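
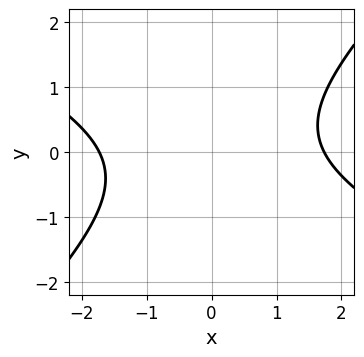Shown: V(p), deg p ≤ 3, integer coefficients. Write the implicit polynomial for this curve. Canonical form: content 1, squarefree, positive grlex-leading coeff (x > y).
1. The degree is 2 — a generic line meets the curve in up to 2 points.
2. Checking where it meets the axes: the curve avoids every integer y-axis point in the box.
3. Matching integer coefficients to the picture gives p.

x^2 + x*y - 2*y^2 - 3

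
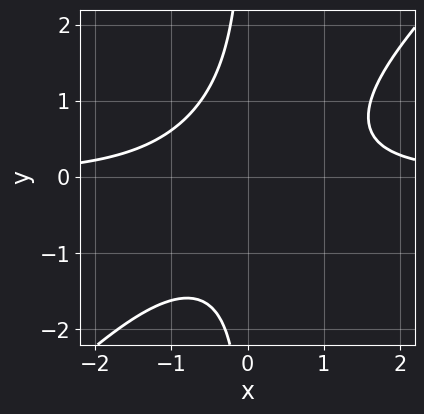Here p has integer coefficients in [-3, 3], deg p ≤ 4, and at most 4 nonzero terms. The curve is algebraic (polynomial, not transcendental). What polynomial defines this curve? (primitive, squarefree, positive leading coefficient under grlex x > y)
x^2*y - x*y^2 - 1

1. deg p = 3.
2. Against the integer gridlines: it misses every integer gridline on the y-axis; the curve avoids every integer x-axis point in the box.
3. Putting this together gives p.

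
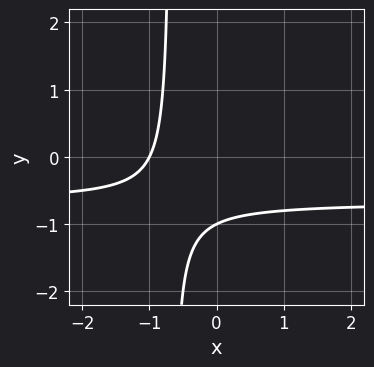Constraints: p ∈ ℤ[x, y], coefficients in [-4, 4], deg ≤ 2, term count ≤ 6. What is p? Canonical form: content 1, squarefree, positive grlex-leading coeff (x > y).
1. deg p = 2. The shape is more complex than any degree-1 curve.
2. From the axis intercepts and sections: it meets the x-axis at x = -1 (among the integer gridlines); it crosses the y-axis at the gridline y = -1.
3. Together with the visible shape, these determine p as stated.

3*x*y + 2*x + 2*y + 2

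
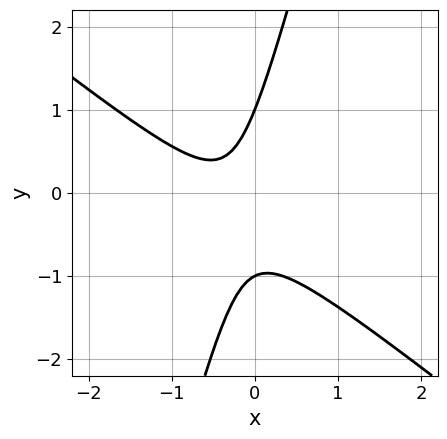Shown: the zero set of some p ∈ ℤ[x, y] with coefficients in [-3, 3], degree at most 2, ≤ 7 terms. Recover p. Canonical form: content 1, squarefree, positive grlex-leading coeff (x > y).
1. Degree: the shape is more complex than any degree-1 curve, so deg p = 2.
2. Against the integer gridlines: the y-axis gridline crossings are at y ∈ {-1, 1}; no x-intercept at any integer in the box.
3. Together with the visible shape, these determine p as stated.

3*x^2 + 3*x*y - y^2 + 2*x + 1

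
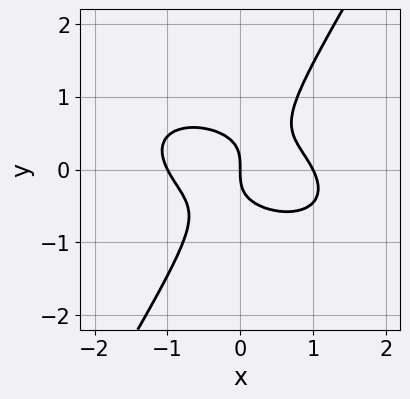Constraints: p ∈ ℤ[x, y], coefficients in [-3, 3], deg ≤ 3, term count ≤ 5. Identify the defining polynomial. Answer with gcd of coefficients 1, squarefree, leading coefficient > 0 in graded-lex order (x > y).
2*x^3 + 2*x^2*y + 3*x*y^2 - 3*y^3 - 2*x

Degree: a generic line meets the curve in up to 3 points, so deg p = 3.
Checking where it meets the axes: it crosses the y-axis at the gridline y = 0; the x-axis gridline crossings are at x ∈ {-1, 0, 1}.
The integer polynomial consistent with all of this is the stated p.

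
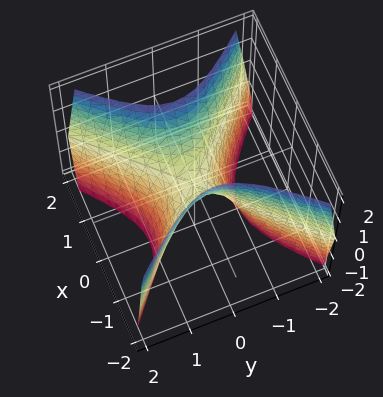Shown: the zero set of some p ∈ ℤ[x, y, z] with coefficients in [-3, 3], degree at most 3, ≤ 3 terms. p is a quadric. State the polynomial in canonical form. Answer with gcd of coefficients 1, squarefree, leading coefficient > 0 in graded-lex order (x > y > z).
The degree is 2 — a hyperbolic paraboloid; a quadric.
Symmetries: it's symmetric under x → −x, forcing even powers of x; mirror symmetry y ↦ −y ⇒ only even powers of y.
Reading off the gridlines: it meets the x-axis at x = 0 (among the integer gridlines); it meets the y-axis at y = 0 (among the integer gridlines); it crosses the z-axis at the gridline z = 0.
Solving for integer coefficients yields p as stated.

2*x^2 - 2*y^2 - z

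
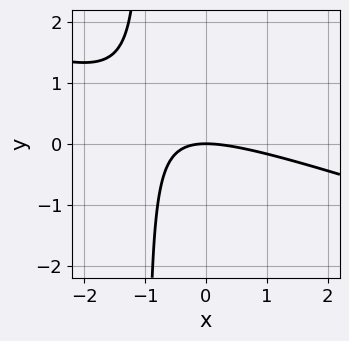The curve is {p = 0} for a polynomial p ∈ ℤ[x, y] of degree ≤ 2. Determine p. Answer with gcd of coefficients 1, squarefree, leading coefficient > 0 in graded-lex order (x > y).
x^2 + 3*x*y + 3*y

1. Degree: a generic line meets the curve in up to 2 points, so deg p = 2.
2. Observable constraints: it crosses the x-axis at the gridline x = 0; it meets the y-axis at y = 0 (among the integer gridlines).
3. Solving for integer coefficients yields p as stated.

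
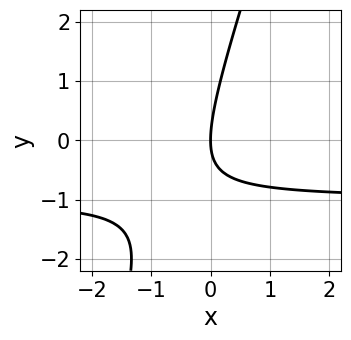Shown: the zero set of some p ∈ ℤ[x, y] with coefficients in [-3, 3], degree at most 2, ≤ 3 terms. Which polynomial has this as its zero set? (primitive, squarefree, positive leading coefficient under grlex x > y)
3*x*y - y^2 + 3*x

1. The degree is 2 — a generic line meets the curve in up to 2 points.
2. Against the integer gridlines: it meets the y-axis at y = 0 (among the integer gridlines); it meets the x-axis at x = 0 (among the integer gridlines).
3. Fitting integer coefficients to these (and the overall shape) gives p.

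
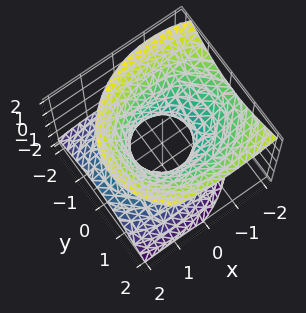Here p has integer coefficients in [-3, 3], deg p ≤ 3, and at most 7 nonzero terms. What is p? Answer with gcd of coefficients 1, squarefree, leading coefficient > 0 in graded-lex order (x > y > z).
(a) deg p = 2. The shape is more complex than any degree-1 surface.
(b) Reading off the gridlines: no z-intercept at any integer in the box; the x-axis gridline crossings are at x ∈ {-1, 1}.
(c) The integer polynomial consistent with all of this is the stated p.

2*x^2 + 2*x*z + 3*y^2 - y*z - 3*z^2 - 2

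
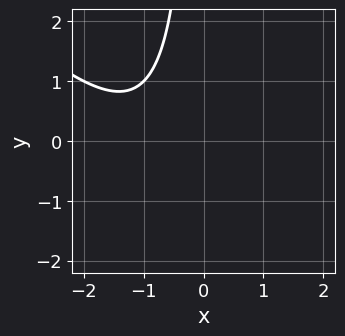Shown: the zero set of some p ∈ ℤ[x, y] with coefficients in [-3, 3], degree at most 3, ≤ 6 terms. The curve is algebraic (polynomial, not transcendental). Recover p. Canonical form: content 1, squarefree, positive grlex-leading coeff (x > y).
x^2 + x*y + 2*x + 2

Degree: a generic line meets the curve in up to 2 points, so deg p = 2.
Against the integer gridlines: no x-intercept at any integer in the box; it misses every integer gridline on the y-axis.
Putting this together gives p.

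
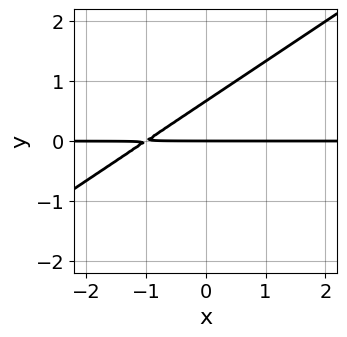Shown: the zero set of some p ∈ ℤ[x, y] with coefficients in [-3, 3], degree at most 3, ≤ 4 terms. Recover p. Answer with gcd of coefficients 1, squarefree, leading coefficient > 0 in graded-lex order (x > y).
2*x*y - 3*y^2 + 2*y

(a) deg p = 2.
(b) Reading off the gridlines: the visible x-axis segment lies entirely on the curve; it meets the y-axis at y = 0 (among the integer gridlines).
(c) Putting this together gives p.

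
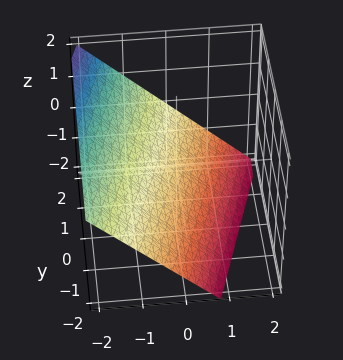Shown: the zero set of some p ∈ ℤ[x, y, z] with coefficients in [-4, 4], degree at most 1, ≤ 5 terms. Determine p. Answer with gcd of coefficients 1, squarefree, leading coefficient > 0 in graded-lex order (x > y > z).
3*x - y + 3*z + 2

1. The degree is 1 — every cross-section is a straight line — this is a plane.
2. Checking where it meets the axes: one y-axis crossing is at y = 2.
3. Fitting integer coefficients to these (and the overall shape) gives p.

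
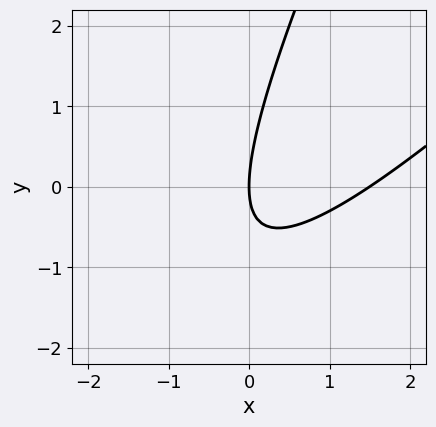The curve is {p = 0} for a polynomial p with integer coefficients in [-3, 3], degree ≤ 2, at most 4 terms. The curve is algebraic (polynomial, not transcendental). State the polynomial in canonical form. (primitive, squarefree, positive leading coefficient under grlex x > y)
2*x^2 - 3*x*y + y^2 - 3*x

(a) Degree: a generic line meets the curve in up to 2 points, so deg p = 2.
(b) From the visible intercepts: it meets the y-axis at y = 0 (among the integer gridlines); it crosses the x-axis at the gridline x = 0.
(c) The integer polynomial consistent with all of this is the stated p.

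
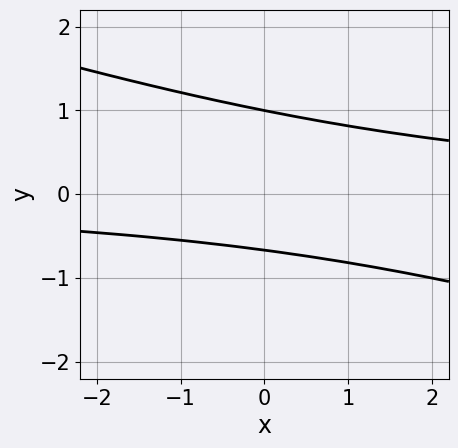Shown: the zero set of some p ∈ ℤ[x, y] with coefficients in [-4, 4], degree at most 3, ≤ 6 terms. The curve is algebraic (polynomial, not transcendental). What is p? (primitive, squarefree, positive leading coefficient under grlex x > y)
x*y + 3*y^2 - y - 2

(a) Degree: the shape is more complex than any degree-1 curve, so deg p = 2.
(b) Checking where it meets the axes: it misses every integer gridline on the x-axis; it meets the y-axis at y = 1 (among the integer gridlines).
(c) The integer polynomial consistent with all of this is the stated p.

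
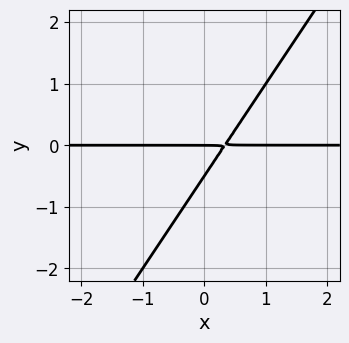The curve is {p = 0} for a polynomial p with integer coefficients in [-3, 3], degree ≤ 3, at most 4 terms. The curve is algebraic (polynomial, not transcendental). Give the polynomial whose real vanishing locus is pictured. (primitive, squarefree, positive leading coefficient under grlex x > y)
3*x*y - 2*y^2 - y

The degree is 2 — the shape is more complex than any degree-1 curve.
Reading off the gridlines: every point of the x-axis in the box is on the curve; it meets the y-axis at y = 0 (among the integer gridlines).
Fitting integer coefficients to these (and the overall shape) gives p.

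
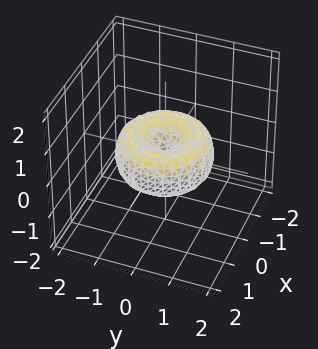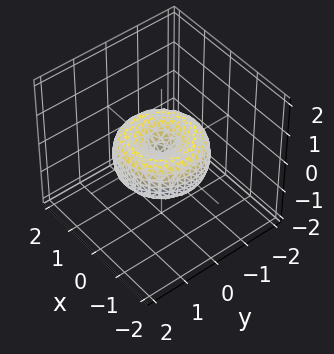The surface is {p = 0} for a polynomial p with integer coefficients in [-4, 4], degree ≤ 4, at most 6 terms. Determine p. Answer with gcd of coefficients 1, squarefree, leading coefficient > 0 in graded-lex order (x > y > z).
1. The degree is 4 — a generic line meets the surface in up to 4 points.
2. Symmetries: rotational symmetry about the z-axis ⇒ p depends on x, y only through x² + y².
3. Observable constraints: a circular section at z = 0 has radius between 1 and 2; one y-axis crossing is at y = 0; it meets the x-axis at x = 0 (among the integer gridlines); it crosses the z-axis at the gridline z = 0.
4. These observations pin down the coefficients.

2*x^4 + 4*x^2*y^2 + 2*y^4 - 3*x^2 - 3*y^2 + 3*z^2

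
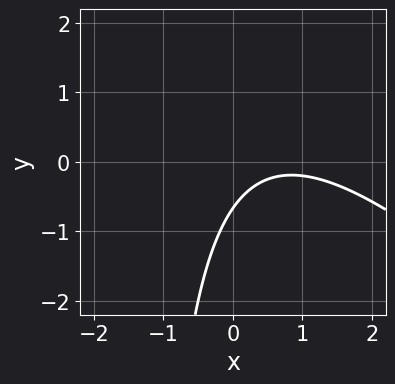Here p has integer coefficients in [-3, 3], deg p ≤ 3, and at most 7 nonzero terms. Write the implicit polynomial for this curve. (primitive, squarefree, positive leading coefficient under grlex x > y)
(a) The degree is 2 — the shape is more complex than any degree-1 curve.
(b) From the visible intercepts: the curve avoids every integer x-axis point in the box.
(c) Assembling these constraints gives the stated polynomial.

2*x^2 + 2*x*y - 3*x + 3*y + 2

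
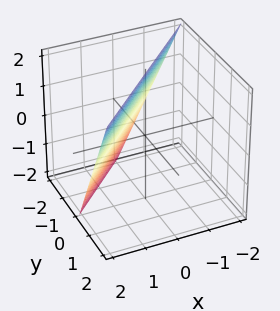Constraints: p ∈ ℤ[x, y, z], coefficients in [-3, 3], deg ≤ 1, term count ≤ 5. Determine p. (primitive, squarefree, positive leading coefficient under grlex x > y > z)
(a) deg p = 1. The surface is flat (a plane).
(b) Reading off the gridlines: one z-axis crossing is at z = 2; one x-axis crossing is at x = 1; it meets the y-axis at y = -1 (among the integer gridlines).
(c) The integer polynomial consistent with all of this is the stated p.

2*x - 2*y + z - 2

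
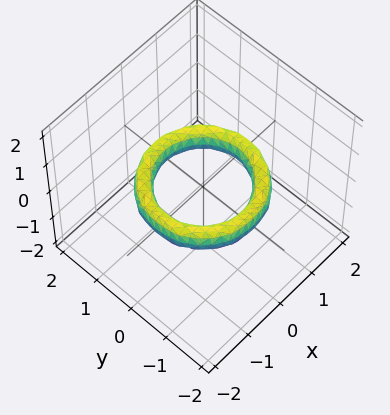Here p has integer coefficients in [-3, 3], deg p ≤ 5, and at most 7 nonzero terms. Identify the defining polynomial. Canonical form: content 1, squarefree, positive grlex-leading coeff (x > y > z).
(a) deg p = 4.
(b) Symmetries: rotational symmetry about the z-axis ⇒ p depends on x, y only through x² + y².
(c) Observable constraints: the y-axis gridline crossings are at y ∈ {-1, 1}; no z-intercept at any integer in the box.
(d) Together with the visible shape, these determine p as stated.

x^4 + 2*x^2*y^2 + y^4 - 3*x^2 - 3*y^2 + 2*z^2 + 2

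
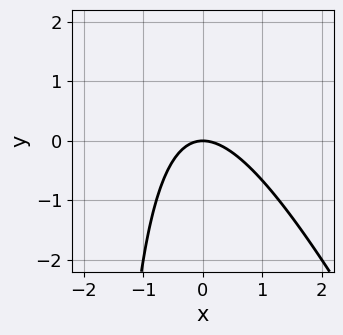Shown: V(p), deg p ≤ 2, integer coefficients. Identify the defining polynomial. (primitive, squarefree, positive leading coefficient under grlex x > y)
First, the degree is 2 — the shape is more complex than any degree-1 curve.
Next, reading off the gridlines: it meets the y-axis at y = 0 (among the integer gridlines); one x-axis crossing is at x = 0.
Finally, these observations pin down the coefficients.

2*x^2 + x*y + 2*y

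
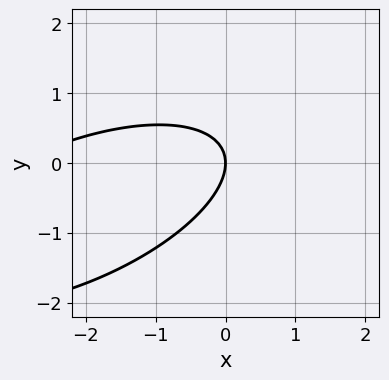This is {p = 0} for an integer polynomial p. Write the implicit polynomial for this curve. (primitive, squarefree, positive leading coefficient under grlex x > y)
First, the degree is 2 — no degree-1 curve has this shape.
Then, against the integer gridlines: it crosses the x-axis at the gridline x = 0; it meets the y-axis at y = 0 (among the integer gridlines).
Finally, fitting integer coefficients to these (and the overall shape) gives p.

x^2 - 2*x*y + 3*y^2 + 3*x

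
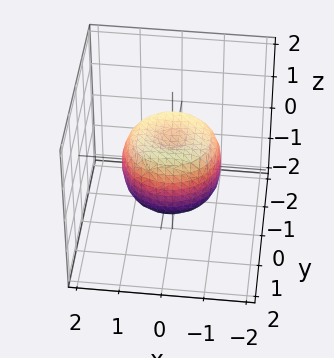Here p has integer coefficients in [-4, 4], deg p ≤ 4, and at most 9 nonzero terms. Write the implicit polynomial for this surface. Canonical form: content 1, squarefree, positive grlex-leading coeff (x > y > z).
(a) Degree: the shape is more complex than any degree-3 surface, so deg p = 4.
(b) Symmetries: rotational symmetry about the z-axis ⇒ p depends on x, y only through x² + y².
(c) Against the integer gridlines: a circular section at z = 0 has radius between 1 and 2.
(d) These observations pin down the coefficients.

2*x^4 + 4*x^2*y^2 + 2*y^4 - 2*x^2 - 2*y^2 + 2*z^2 - 1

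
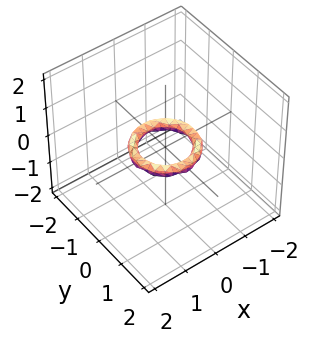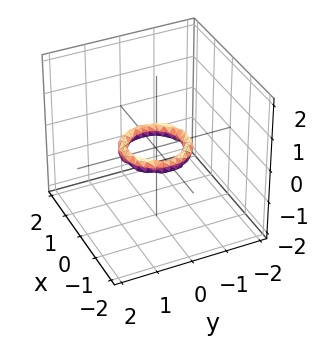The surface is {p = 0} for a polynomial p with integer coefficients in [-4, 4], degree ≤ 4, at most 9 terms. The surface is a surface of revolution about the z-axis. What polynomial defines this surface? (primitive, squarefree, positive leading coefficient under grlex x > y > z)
Degree: the shape is more complex than any degree-3 surface, so deg p = 4.
Symmetry: the surface is invariant under rotation about z: p = q(x² + y², z).
Observable constraints: the surface avoids every integer z-axis point in the box; the x-axis gridline crossings are at x ∈ {-1, 1}.
Together with the visible shape, these determine p as stated. Check: (0, -1, 0) on the y-axis lies on the surface, and p(0, -1, 0) = 0. ✓

2*x^4 + 4*x^2*y^2 + 2*y^4 - 3*x^2 - 3*y^2 + 3*z^2 + 1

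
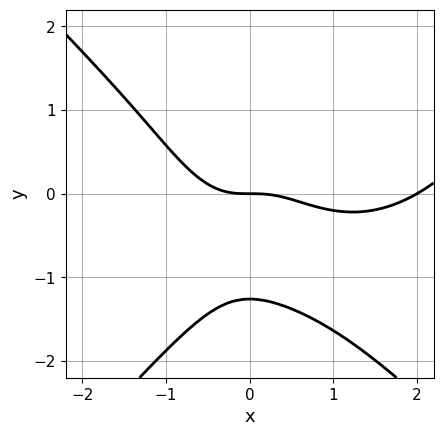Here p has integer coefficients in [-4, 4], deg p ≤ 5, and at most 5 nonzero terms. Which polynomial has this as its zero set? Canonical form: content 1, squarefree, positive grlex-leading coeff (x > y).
The degree is 4 — a generic line meets the curve in up to 4 points.
Against the integer gridlines: among the integer gridlines, it crosses the x-axis at x ∈ {0, 2}; it meets the y-axis at y = 0 (among the integer gridlines).
Putting this together gives p.

x^4 - y^4 - 2*x^3 - 3*x^2*y - 2*y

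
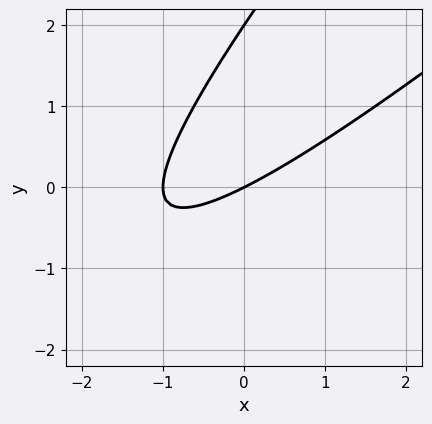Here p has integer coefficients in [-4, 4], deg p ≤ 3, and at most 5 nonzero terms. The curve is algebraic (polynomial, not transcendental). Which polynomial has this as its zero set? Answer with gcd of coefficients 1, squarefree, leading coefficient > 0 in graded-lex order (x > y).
(a) deg p = 2. The shape is more complex than any degree-1 curve.
(b) From the visible intercepts: among the integer gridlines, it crosses the x-axis at x ∈ {-1, 0}; the y-axis gridline crossings are at y ∈ {0, 2}.
(c) Matching integer coefficients to the picture gives p.

x^2 - 2*x*y + y^2 + x - 2*y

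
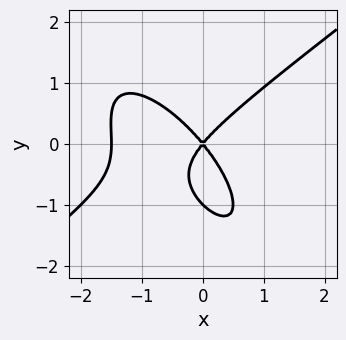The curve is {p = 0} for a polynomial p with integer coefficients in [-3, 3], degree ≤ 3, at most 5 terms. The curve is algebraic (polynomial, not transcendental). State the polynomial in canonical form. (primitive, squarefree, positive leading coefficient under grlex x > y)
2*x^3 - 2*x*y^2 - 2*y^3 + 3*x^2 - 2*y^2

(a) Degree: a generic line meets the curve in up to 3 points, so deg p = 3.
(b) Against the integer gridlines: one x-axis crossing is at x = 0; among the integer gridlines, it crosses the y-axis at y ∈ {-1, 0}.
(c) Fitting integer coefficients to these (and the overall shape) gives p.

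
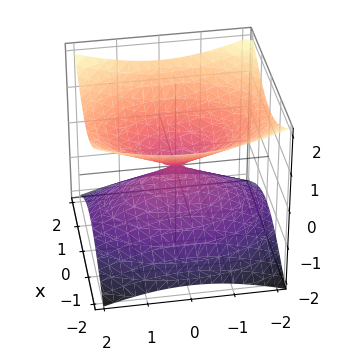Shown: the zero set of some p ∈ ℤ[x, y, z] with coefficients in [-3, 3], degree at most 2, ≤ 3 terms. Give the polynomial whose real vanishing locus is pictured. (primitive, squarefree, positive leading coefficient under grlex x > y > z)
1. deg p = 2.
2. Symmetries: it's symmetric under y → −y, forcing even powers of y; mirror symmetry x ↦ −x ⇒ only even powers of x; it's symmetric under z → −z, forcing even powers of z.
3. From the axis intercepts and sections: it meets the z-axis at z = 0 (among the integer gridlines); it meets the y-axis at y = 0 (among the integer gridlines); one x-axis crossing is at x = 0.
4. Fitting integer coefficients to these (and the overall shape) gives p.

2*x^2 + y^2 - 3*z^2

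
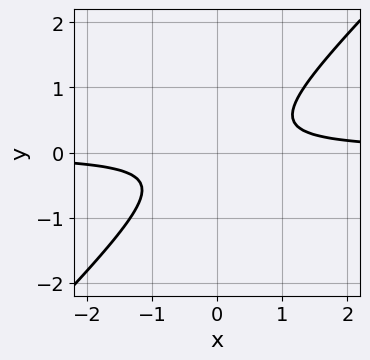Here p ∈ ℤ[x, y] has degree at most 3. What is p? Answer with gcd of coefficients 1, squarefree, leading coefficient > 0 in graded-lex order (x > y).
3*x*y - 3*y^2 - 1

First, deg p = 2. The shape is more complex than any degree-1 curve.
Then, from the visible intercepts: no x-intercept at any integer in the box; no y-intercept at any integer in the box.
Finally, the integer polynomial consistent with all of this is the stated p.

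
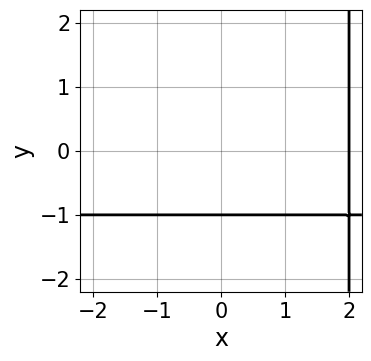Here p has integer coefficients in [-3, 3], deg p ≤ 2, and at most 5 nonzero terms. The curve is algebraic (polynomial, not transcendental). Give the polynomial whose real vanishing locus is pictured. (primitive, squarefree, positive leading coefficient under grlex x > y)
x*y + x - 2*y - 2

1. deg p = 2. No degree-1 curve has this shape.
2. From the axis intercepts and sections: one x-axis crossing is at x = 2; it crosses the y-axis at the gridline y = -1.
3. Assembling these constraints gives the stated polynomial.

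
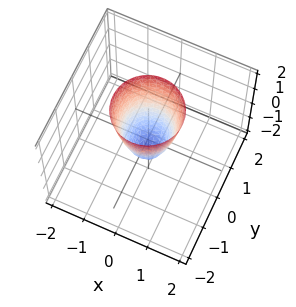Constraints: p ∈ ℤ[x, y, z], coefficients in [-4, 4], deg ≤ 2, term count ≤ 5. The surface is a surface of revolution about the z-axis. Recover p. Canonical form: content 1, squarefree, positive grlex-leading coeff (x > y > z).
3*x^2 + 3*y^2 - z - 1

(a) Degree: the shape is more complex than any degree-1 surface, so deg p = 2.
(b) Symmetries: every cross-section ⟂ z is a circle, so x, y appear only via x² + y².
(c) Against the integer gridlines: one z-axis crossing is at z = -1; a circular section at z = 1 has radius between 0 and 1.
(d) Putting this together gives p.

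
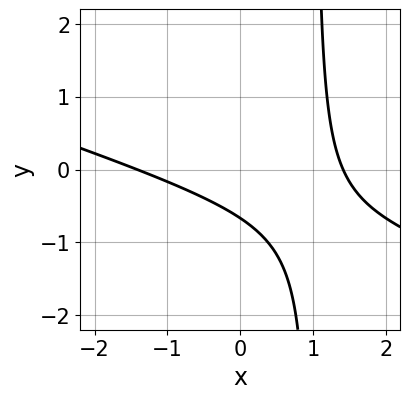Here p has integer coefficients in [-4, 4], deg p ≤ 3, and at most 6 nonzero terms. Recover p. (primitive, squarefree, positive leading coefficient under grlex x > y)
x^2 + 3*x*y - 3*y - 2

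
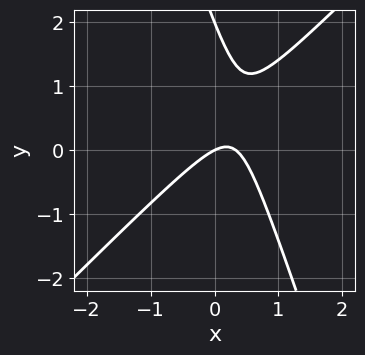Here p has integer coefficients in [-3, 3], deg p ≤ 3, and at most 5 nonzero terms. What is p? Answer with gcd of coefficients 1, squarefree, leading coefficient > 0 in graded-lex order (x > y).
3*x^2 - 2*x*y - y^2 - x + 2*y

1. deg p = 2.
2. From the visible intercepts: it meets the x-axis at x = 0 (among the integer gridlines); the y-axis gridline crossings are at y ∈ {0, 2}.
3. Assembling these constraints gives the stated polynomial.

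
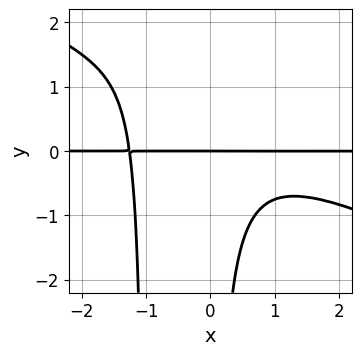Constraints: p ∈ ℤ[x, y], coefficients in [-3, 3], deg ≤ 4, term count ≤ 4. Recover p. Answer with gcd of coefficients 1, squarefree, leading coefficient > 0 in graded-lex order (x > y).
x^3*y + 2*x^2*y^2 + 2*x*y^2 + 2*y

First, the degree is 4 — a generic line meets the curve in up to 4 points.
Next, from the visible intercepts: one y-axis crossing is at y = 0; every point of the x-axis in the box is on the curve.
Finally, together with the visible shape, these determine p as stated.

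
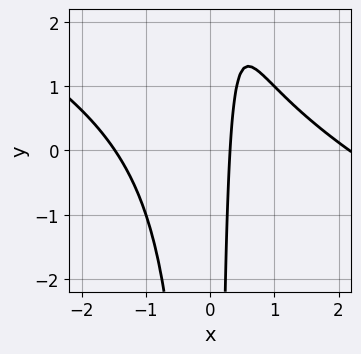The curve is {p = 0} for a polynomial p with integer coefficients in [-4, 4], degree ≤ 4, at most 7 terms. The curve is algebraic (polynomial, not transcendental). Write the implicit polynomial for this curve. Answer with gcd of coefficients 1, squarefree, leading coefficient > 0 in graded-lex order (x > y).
(a) Degree: a generic line meets the curve in up to 3 points, so deg p = 3.
(b) Observable constraints: no y-intercept at any integer in the box.
(c) These observations pin down the coefficients.

x^3 + 2*x^2*y - x^2 - 3*x + 1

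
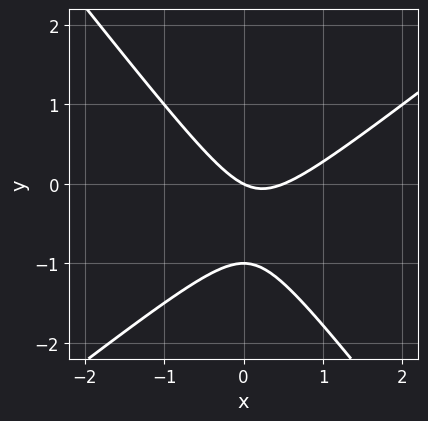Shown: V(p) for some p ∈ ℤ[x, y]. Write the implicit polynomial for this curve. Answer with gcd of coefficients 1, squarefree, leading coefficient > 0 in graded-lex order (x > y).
Degree: a generic line meets the curve in up to 2 points, so deg p = 2.
Checking where it meets the axes: it meets the x-axis at x = 0 (among the integer gridlines); the y-axis gridline crossings are at y ∈ {-1, 0}.
Solving for integer coefficients yields p as stated.

2*x^2 - x*y - 2*y^2 - x - 2*y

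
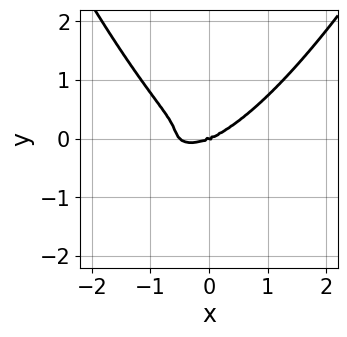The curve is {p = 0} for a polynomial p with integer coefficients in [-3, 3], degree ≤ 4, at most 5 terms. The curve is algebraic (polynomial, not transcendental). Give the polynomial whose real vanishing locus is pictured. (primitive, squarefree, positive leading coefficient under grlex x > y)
2*x^4 + x^3 - x^2*y - 2*x*y^2 - 3*y^3

First, the degree is 4 — a generic line meets the curve in up to 4 points.
Then, checking where it meets the axes: it meets the x-axis at x = 0 (among the integer gridlines); it crosses the y-axis at the gridline y = 0.
Finally, assembling these constraints gives the stated polynomial.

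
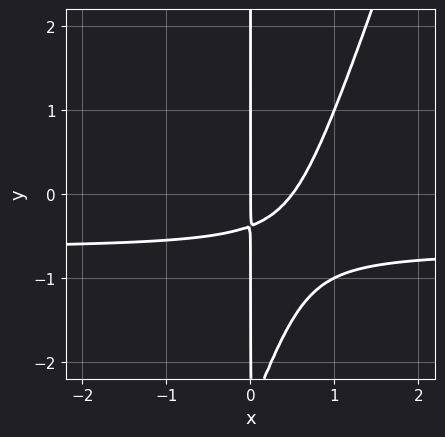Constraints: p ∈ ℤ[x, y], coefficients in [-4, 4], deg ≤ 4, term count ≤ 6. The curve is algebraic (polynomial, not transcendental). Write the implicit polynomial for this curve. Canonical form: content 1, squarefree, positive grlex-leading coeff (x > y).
3*x^2*y - x*y^2 + 2*x^2 - 3*x*y - x

1. deg p = 3.
2. From the axis intercepts and sections: the visible y-axis segment lies entirely on the curve; it meets the x-axis at x = 0 (among the integer gridlines).
3. The integer polynomial consistent with all of this is the stated p.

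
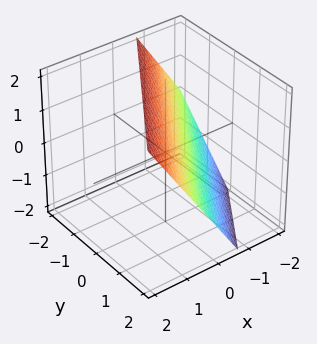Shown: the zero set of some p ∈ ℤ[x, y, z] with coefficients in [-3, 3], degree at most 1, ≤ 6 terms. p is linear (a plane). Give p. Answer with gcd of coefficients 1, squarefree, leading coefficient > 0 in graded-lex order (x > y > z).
3*x - 2*y - 2*z + 2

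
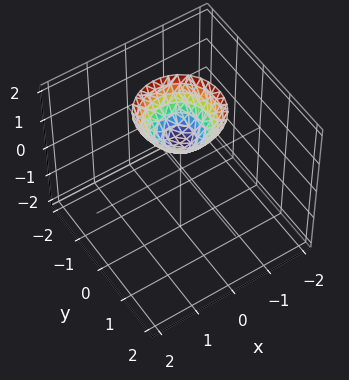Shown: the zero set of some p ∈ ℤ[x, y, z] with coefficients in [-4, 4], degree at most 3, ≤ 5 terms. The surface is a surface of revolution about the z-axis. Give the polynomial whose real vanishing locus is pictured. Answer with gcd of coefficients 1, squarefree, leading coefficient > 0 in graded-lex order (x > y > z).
x^2 + y^2 - z + 1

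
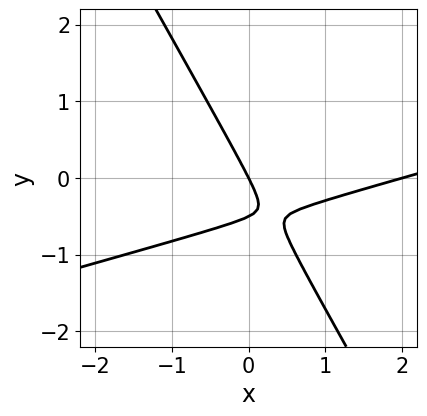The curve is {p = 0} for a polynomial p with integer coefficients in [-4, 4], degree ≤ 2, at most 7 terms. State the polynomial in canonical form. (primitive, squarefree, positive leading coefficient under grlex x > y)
First, degree: the shape is more complex than any degree-1 curve, so deg p = 2.
Then, from the visible intercepts: one y-axis crossing is at y = 0; the x-axis gridline crossings are at x ∈ {0, 2}.
Finally, putting this together gives p.

x^2 - 3*x*y - 2*y^2 - 2*x - y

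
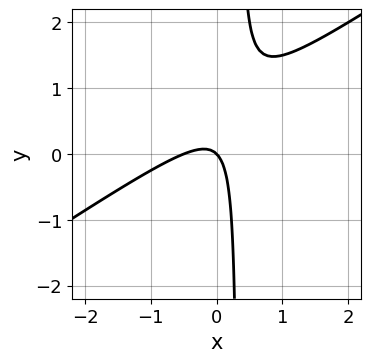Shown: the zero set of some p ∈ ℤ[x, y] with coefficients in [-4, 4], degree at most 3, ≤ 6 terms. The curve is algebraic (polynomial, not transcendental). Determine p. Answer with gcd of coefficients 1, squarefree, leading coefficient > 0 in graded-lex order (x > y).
2*x^2 - 3*x*y + x + y

1. Degree: a generic line meets the curve in up to 2 points, so deg p = 2.
2. From the visible intercepts: it meets the x-axis at x = 0 (among the integer gridlines); one y-axis crossing is at y = 0.
3. These observations pin down the coefficients.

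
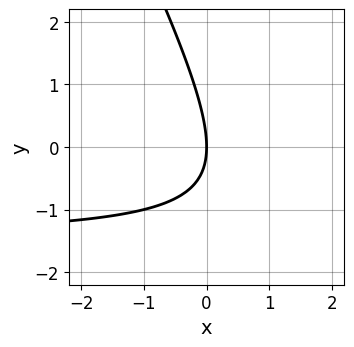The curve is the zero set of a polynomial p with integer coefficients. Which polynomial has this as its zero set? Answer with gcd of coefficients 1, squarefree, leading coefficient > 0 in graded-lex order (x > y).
2*x*y + y^2 + 3*x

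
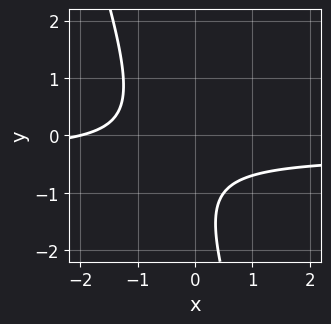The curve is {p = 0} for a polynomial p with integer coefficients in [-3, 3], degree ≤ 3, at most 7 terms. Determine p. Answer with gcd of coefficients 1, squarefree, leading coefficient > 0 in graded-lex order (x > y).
First, degree: no degree-1 curve has this shape, so deg p = 2.
Then, checking where it meets the axes: no y-intercept at any integer in the box; one x-axis crossing is at x = -2.
Finally, solving for integer coefficients yields p as stated.

3*x*y + y^2 + x + 2*y + 2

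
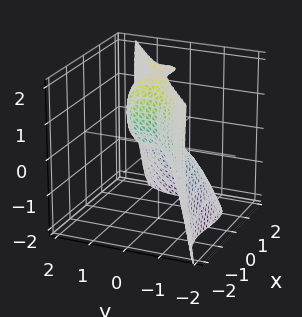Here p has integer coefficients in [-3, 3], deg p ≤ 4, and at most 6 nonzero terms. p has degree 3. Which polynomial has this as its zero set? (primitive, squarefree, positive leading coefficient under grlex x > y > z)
2*x^3 - x*y^2 - 3*y^3 - z^2 + 2*z

deg p = 3.
From the visible intercepts: the z-axis gridline crossings are at z ∈ {0, 2}; one x-axis crossing is at x = 0; one y-axis crossing is at y = 0.
Together with the visible shape, these determine p as stated.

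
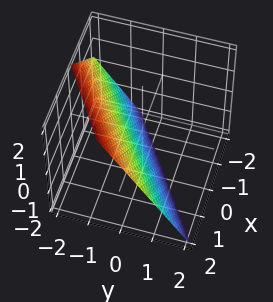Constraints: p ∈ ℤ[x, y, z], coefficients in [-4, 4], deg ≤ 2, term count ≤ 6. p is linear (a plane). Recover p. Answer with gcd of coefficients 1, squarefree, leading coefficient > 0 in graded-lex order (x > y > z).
2*x - 3*y - 2*z - 2

(a) deg p = 1. Every cross-section is a straight line — this is a plane.
(b) From the axis intercepts and sections: it crosses the z-axis at the gridline z = -1; one x-axis crossing is at x = 1.
(c) These observations pin down the coefficients.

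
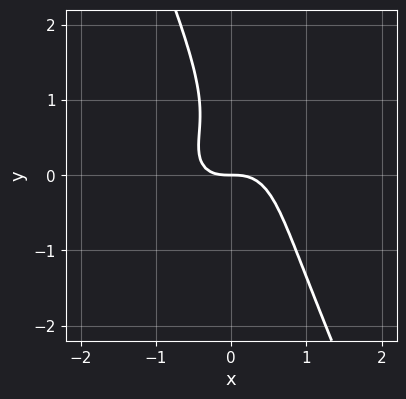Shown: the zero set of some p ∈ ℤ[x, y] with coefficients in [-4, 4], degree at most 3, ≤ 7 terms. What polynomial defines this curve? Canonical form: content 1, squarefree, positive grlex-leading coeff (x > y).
2*x^3 + 2*x*y^2 + y^3 - y^2 + y

(a) The degree is 3 — the shape is more complex than any degree-2 curve.
(b) From the visible intercepts: it crosses the x-axis at the gridline x = 0; it crosses the y-axis at the gridline y = 0.
(c) Together with the visible shape, these determine p as stated.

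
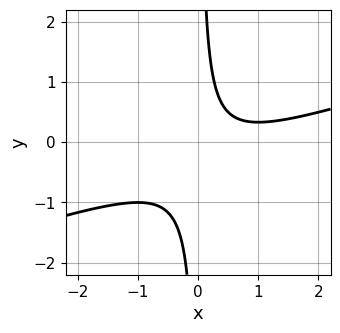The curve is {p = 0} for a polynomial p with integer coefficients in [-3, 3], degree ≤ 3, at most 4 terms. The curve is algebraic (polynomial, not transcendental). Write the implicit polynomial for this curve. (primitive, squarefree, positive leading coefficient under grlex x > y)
1. The degree is 2 — a generic line meets the curve in up to 2 points.
2. Against the integer gridlines: no x-intercept at any integer in the box; it misses every integer gridline on the y-axis.
3. Putting this together gives p.

x^2 - 3*x*y - x + 1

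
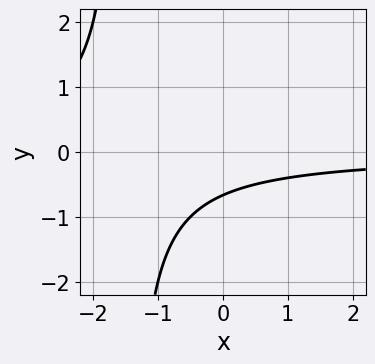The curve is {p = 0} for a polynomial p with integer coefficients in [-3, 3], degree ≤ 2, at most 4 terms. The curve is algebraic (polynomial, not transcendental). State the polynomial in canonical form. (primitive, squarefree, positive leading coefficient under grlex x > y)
deg p = 2.
From the axis intercepts and sections: no x-intercept at any integer in the box.
Assembling these constraints gives the stated polynomial.

2*x*y + 3*y + 2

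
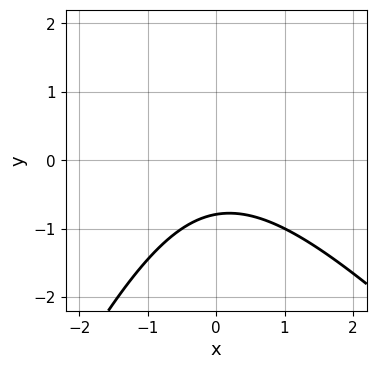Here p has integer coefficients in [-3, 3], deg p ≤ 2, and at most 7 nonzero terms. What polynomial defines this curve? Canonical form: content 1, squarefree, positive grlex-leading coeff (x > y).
2*x^2 + x*y - y^2 + 3*y + 3

deg p = 2. A generic line meets the curve in up to 2 points.
Checking where it meets the axes: no x-intercept at any integer in the box.
Putting this together gives p.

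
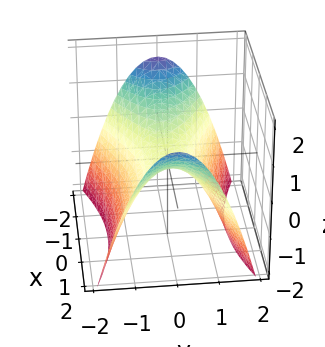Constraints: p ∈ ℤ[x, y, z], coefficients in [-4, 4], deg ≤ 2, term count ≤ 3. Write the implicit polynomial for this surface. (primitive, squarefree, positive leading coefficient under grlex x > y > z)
First, deg p = 2.
Then, symmetries: the y ↦ −y reflection is a symmetry, so y appears only in even powers; it's symmetric under x → −x, forcing even powers of x.
Next, reading off the gridlines: one y-axis crossing is at y = 0; it meets the z-axis at z = 0 (among the integer gridlines).
Finally, putting this together gives p.

x^2 - 3*y^2 - 3*z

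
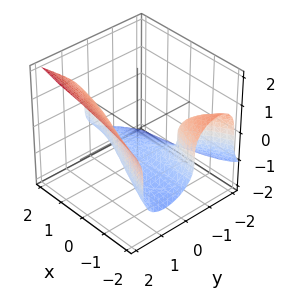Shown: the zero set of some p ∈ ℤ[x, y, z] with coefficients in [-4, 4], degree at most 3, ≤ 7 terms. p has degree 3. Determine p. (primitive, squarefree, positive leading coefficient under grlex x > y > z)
The degree is 3 — a generic line meets the surface in up to 3 points.
Observable constraints: the surface avoids every integer x-axis point in the box.
Solving for integer coefficients yields p as stated.

2*y^3 - 3*z^3 + 3*x*y + y^2 - 2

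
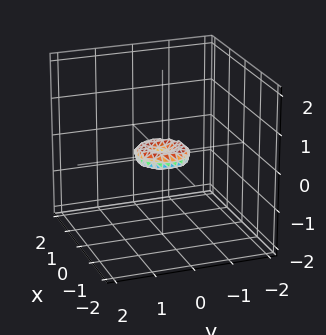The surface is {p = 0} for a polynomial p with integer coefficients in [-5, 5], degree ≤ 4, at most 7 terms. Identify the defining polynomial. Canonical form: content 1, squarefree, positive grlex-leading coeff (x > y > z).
2*x^4 + 4*x^2*y^2 + 2*y^4 - x^2 - y^2 + 3*z^2

1. Degree: the shape is more complex than any degree-3 surface, so deg p = 4.
2. Symmetries: rotational symmetry about the z-axis ⇒ p depends on x, y only through x² + y².
3. Checking where it meets the axes: a circular section at z = 0 has radius between 0 and 1; it crosses the y-axis at the gridline y = 0; it meets the z-axis at z = 0 (among the integer gridlines); it meets the x-axis at x = 0 (among the integer gridlines).
4. The integer polynomial consistent with all of this is the stated p.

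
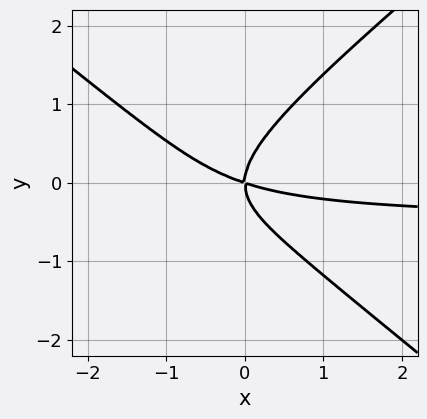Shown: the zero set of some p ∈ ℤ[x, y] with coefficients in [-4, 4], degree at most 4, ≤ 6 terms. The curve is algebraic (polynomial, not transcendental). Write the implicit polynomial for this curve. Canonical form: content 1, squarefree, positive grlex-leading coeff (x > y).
1. deg p = 3. A generic line meets the curve in up to 3 points.
2. Observable constraints: one x-axis crossing is at x = 0; one y-axis crossing is at y = 0.
3. Fitting integer coefficients to these (and the overall shape) gives p.

2*x^2*y - 3*y^3 + x^2 + 3*x*y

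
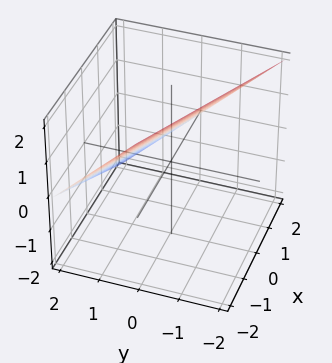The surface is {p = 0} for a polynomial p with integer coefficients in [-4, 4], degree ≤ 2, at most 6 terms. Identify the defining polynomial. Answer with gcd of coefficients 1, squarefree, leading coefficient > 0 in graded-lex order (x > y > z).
Degree: the surface is flat (a plane), so deg p = 1.
From the visible intercepts: it crosses the y-axis at the gridline y = 1; it crosses the z-axis at the gridline z = 1; it crosses the x-axis at the gridline x = 2.
Putting this together gives p.

x + 2*y + 2*z - 2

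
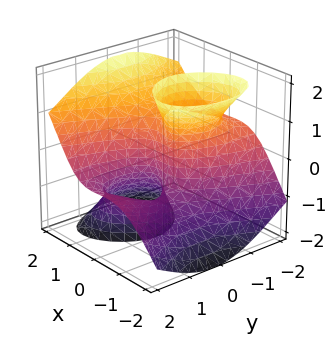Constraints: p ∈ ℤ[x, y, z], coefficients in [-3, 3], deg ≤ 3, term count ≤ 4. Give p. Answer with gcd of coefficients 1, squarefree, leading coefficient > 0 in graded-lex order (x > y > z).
x^3 - x*z^2 - y^2*z - y

(a) deg p = 3. The shape is more complex than any degree-2 surface.
(b) From the axis intercepts and sections: one y-axis crossing is at y = 0; one x-axis crossing is at x = 0; the visible z-axis segment lies entirely on the surface.
(c) Putting this together gives p.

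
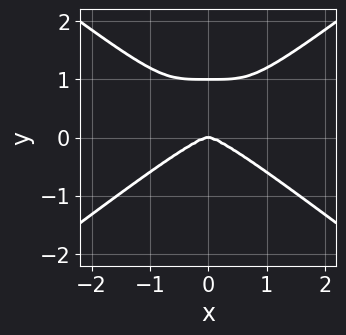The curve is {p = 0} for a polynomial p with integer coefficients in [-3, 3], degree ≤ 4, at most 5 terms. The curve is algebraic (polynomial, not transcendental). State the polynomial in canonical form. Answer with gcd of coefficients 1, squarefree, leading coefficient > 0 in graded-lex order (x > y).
(a) deg p = 4. A generic line meets the curve in up to 4 points.
(b) Symmetries: it's symmetric under x → −x, forcing even powers of x.
(c) From the axis intercepts and sections: among the integer gridlines, it crosses the y-axis at y ∈ {0, 1}; one x-axis crossing is at x = 0.
(d) These observations pin down the coefficients.

x^4 - 3*y^4 + 3*y^3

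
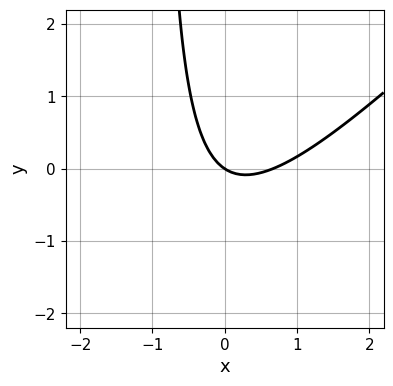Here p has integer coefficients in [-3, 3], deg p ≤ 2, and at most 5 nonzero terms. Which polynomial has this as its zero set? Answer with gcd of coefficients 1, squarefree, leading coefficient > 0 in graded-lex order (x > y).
3*x^2 - 3*x*y - 2*x - 3*y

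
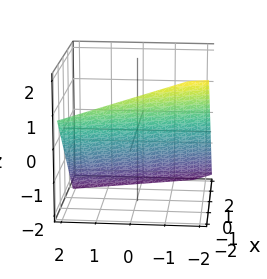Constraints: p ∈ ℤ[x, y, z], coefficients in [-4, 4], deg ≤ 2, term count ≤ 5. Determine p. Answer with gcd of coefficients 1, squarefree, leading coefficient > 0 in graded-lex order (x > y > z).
deg p = 1.
From the axis intercepts and sections: it crosses the y-axis at the gridline y = -2.
Together with the visible shape, these determine p as stated.

3*x + y + 3*z + 2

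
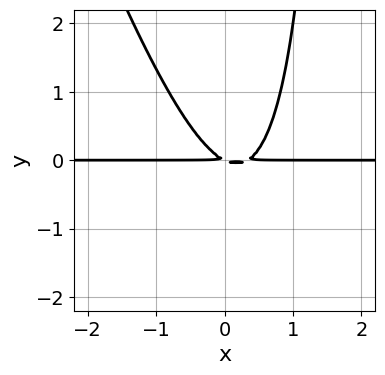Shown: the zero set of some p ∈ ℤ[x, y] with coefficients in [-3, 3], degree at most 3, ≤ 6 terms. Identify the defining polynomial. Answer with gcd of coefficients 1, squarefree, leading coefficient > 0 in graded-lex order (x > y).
3*x^2*y + x*y^2 - x*y - 2*y^2

First, deg p = 3. No degree-2 curve has this shape.
Then, checking where it meets the axes: every point of the x-axis in the box is on the curve.
Finally, the integer polynomial consistent with all of this is the stated p.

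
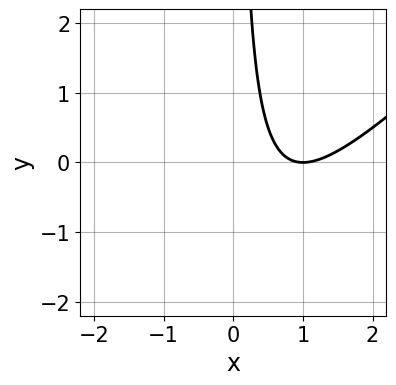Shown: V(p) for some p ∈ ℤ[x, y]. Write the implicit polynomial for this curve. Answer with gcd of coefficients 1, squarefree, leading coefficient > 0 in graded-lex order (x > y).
x^2 - x*y - 2*x + 1

deg p = 2.
Reading off the gridlines: no y-intercept at any integer in the box; it crosses the x-axis at the gridline x = 1.
Matching integer coefficients to the picture gives p.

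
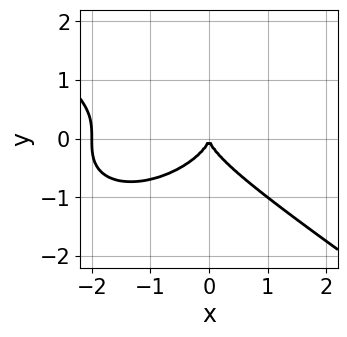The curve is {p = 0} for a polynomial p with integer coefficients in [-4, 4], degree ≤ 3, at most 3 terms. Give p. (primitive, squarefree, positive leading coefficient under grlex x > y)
x^3 + 3*y^3 + 2*x^2

The degree is 3 — a generic line meets the curve in up to 3 points.
Observable constraints: the x-axis gridline crossings are at x ∈ {-2, 0}; it crosses the y-axis at the gridline y = 0.
Together with the visible shape, these determine p as stated.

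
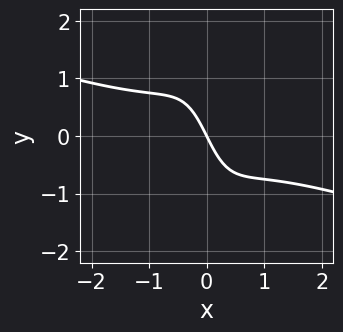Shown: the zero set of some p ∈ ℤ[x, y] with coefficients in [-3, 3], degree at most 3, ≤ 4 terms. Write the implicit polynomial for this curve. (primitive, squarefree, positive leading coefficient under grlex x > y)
x^3 + 3*x^2*y + 2*x + y

First, the degree is 3 — the shape is more complex than any degree-2 curve.
Then, from the visible intercepts: it meets the x-axis at x = 0 (among the integer gridlines); it crosses the y-axis at the gridline y = 0.
Finally, matching integer coefficients to the picture gives p.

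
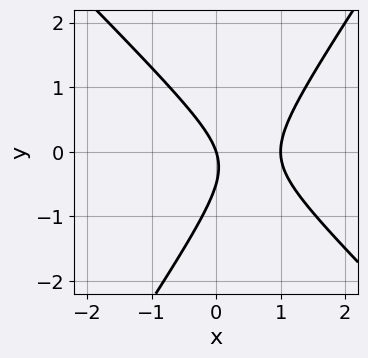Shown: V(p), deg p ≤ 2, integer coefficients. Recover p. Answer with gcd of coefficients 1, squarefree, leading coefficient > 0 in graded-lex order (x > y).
3*x^2 + x*y - 2*y^2 - 3*x - y

deg p = 2. A generic line meets the curve in up to 2 points.
Against the integer gridlines: it meets the y-axis at y = 0 (among the integer gridlines); among the integer gridlines, it crosses the x-axis at x ∈ {0, 1}.
Matching integer coefficients to the picture gives p.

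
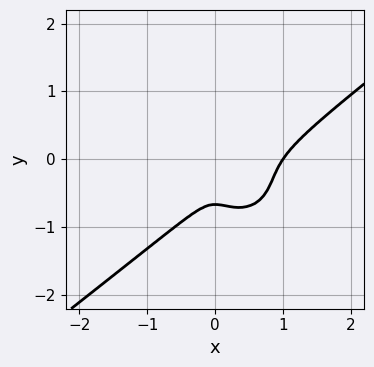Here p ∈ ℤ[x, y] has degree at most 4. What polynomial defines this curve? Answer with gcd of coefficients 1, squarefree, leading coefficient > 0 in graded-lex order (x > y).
3*x^3 - 2*x^2*y - 3*y^3 - 3*x^2 - 2*y^2

First, the degree is 3 — the shape is more complex than any degree-2 curve.
Next, observable constraints: it crosses the x-axis at the gridline x = 1.
Finally, matching integer coefficients to the picture gives p.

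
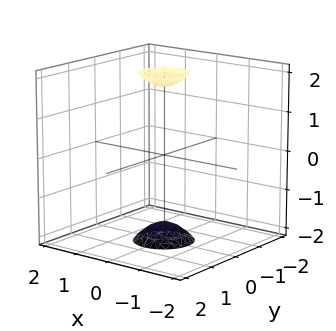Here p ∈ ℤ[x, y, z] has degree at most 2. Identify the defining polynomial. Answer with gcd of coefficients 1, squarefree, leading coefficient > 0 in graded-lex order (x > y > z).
First, there are 2 components. They look like related sheets of one shape, so recover p as a whole.
Next, degree: no degree-1 surface has this shape, so deg p = 2.
Then, by symmetry, the z-axis is an axis of rotation, so x and y enter only as x² + y².
Then, against the integer gridlines: a circular section at z = 2 has radius between 0 and 1; the surface avoids every integer x-axis point in the box; no y-intercept at any integer in the box.
Finally, matching integer coefficients to the picture gives p.

3*x^2 + 3*y^2 - z^2 + 3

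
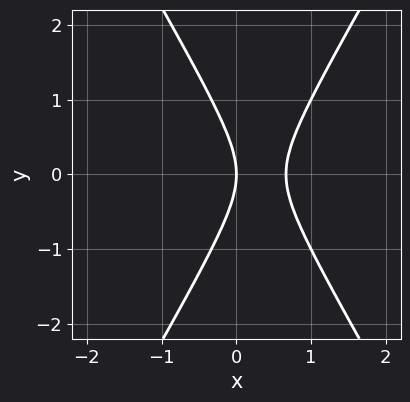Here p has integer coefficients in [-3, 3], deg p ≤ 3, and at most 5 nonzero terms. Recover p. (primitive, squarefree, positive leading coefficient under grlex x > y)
3*x^2 - y^2 - 2*x

First, the degree is 2 — no degree-1 curve has this shape.
Then, symmetries: mirror symmetry y ↦ −y ⇒ only even powers of y.
Next, against the integer gridlines: one x-axis crossing is at x = 0; it crosses the y-axis at the gridline y = 0.
Finally, solving for integer coefficients yields p as stated.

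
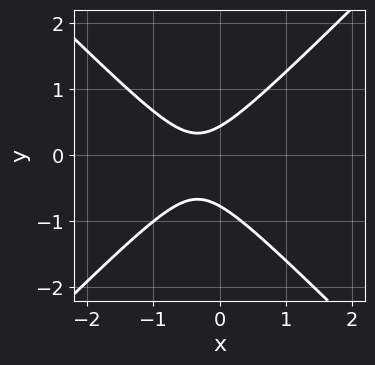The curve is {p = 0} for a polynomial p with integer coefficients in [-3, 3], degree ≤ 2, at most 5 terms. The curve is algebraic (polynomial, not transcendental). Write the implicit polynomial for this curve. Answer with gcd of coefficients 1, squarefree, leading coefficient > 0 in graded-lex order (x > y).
3*x^2 - 3*y^2 + 2*x - y + 1

First, degree: the shape is more complex than any degree-1 curve, so deg p = 2.
Then, observable constraints: no x-intercept at any integer in the box.
Finally, matching integer coefficients to the picture gives p.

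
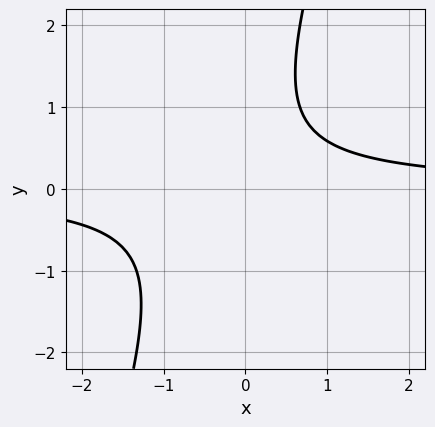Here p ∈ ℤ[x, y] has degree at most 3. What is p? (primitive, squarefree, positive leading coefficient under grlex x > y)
(a) deg p = 2.
(b) Observable constraints: the curve avoids every integer y-axis point in the box; the curve avoids every integer x-axis point in the box.
(c) These observations pin down the coefficients.

3*x*y - y^2 + y - 2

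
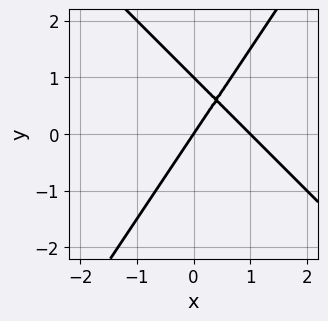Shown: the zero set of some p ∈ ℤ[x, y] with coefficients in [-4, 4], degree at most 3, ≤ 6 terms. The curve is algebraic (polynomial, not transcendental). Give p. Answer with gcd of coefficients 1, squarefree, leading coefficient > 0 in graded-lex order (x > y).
First, degree: no degree-1 curve has this shape, so deg p = 2.
Then, observable constraints: among the integer gridlines, it crosses the x-axis at x ∈ {0, 1}; the y-axis gridline crossings are at y ∈ {0, 1}.
Finally, together with the visible shape, these determine p as stated.

3*x^2 + x*y - 2*y^2 - 3*x + 2*y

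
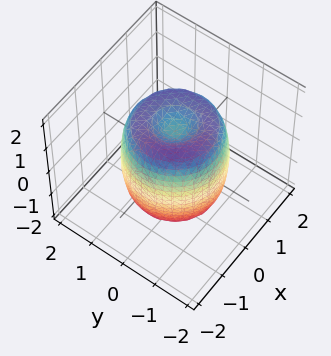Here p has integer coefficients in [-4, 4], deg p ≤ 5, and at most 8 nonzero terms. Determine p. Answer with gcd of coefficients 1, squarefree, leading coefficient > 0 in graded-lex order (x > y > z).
2*x^4 + 4*x^2*y^2 + 2*y^4 - 3*x^2 - 3*y^2 + z^2 - 1

(a) The degree is 4 — the shape is more complex than any degree-3 surface.
(b) By symmetry, the z-axis is an axis of rotation, so x and y enter only as x² + y².
(c) Checking where it meets the axes: among the integer gridlines, it crosses the z-axis at z ∈ {-1, 1}; a circular section at z = 0 has radius between 1 and 2.
(d) Matching integer coefficients to the picture gives p.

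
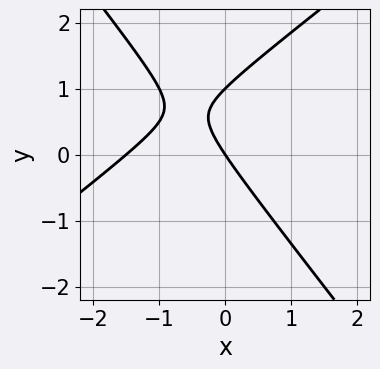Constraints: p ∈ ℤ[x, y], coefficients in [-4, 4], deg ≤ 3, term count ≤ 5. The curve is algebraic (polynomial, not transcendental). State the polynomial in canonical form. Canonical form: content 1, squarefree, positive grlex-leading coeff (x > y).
(a) The degree is 2 — the shape is more complex than any degree-1 curve.
(b) From the axis intercepts and sections: among the integer gridlines, it crosses the y-axis at y ∈ {0, 1}; one x-axis crossing is at x = 0.
(c) These observations pin down the coefficients.

2*x^2 - x*y - 2*y^2 + 3*x + 2*y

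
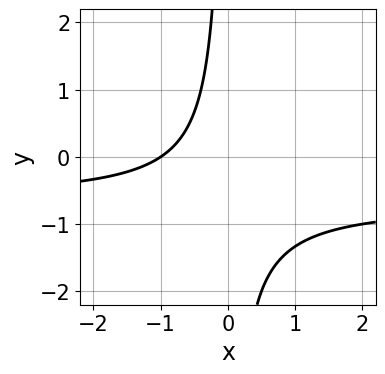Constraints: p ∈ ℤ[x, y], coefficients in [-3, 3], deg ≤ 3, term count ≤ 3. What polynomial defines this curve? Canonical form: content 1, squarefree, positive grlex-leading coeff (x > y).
3*x*y + 2*x + 2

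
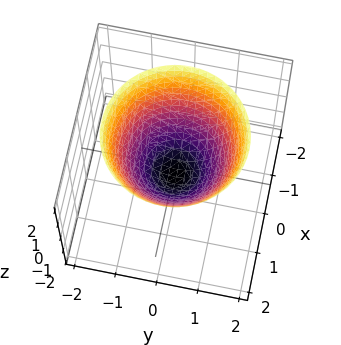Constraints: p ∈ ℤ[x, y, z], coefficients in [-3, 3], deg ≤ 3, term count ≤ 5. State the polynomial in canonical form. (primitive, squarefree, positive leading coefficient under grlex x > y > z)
3*x^2 + 3*y^2 - 3*z - 2

1. Degree: a generic line meets the surface in up to 2 points, so deg p = 2.
2. Symmetry: the surface is invariant under rotation about z: p = q(x² + y², z).
3. From the visible intercepts: a circular section at z = 1 has radius between 1 and 2.
4. Fitting integer coefficients to these (and the overall shape) gives p.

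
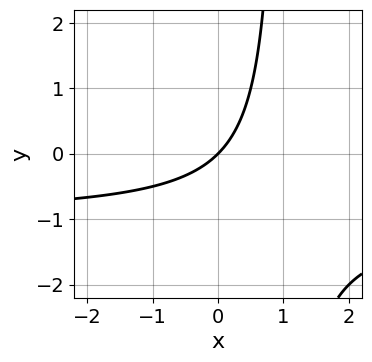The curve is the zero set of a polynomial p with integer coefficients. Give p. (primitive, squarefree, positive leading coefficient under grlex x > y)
The degree is 2 — no degree-1 curve has this shape.
Observable constraints: it meets the y-axis at y = 0 (among the integer gridlines); one x-axis crossing is at x = 0.
Together with the visible shape, these determine p as stated.

x*y + x - y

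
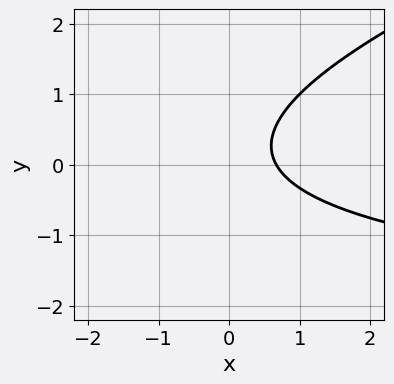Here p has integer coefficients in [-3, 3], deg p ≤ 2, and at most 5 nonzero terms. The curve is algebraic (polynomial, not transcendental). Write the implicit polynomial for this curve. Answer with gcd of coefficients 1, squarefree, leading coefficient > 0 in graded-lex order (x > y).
deg p = 2.
Observable constraints: it misses every integer gridline on the y-axis.
Putting this together gives p.

x*y - 3*y^2 + 3*x + y - 2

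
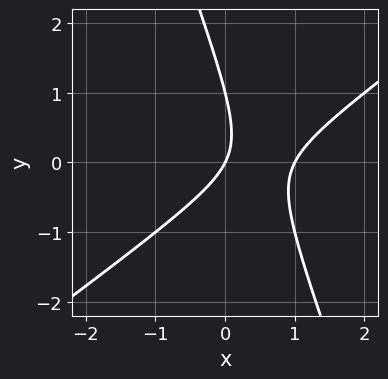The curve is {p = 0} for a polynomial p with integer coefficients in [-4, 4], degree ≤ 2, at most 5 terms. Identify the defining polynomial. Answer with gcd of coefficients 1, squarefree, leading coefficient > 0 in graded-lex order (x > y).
2*x^2 - 2*x*y - y^2 - 2*x + y

First, the degree is 2 — the shape is more complex than any degree-1 curve.
Then, observable constraints: the y-axis gridline crossings are at y ∈ {0, 1}; among the integer gridlines, it crosses the x-axis at x ∈ {0, 1}.
Finally, assembling these constraints gives the stated polynomial.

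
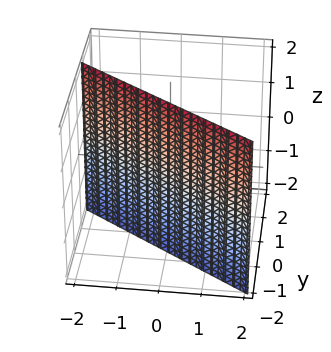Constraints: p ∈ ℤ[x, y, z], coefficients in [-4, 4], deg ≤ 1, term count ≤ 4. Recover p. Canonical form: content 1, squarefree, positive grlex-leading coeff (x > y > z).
2*x + 3*y + 2

deg p = 1. The surface is flat (a plane).
From the visible intercepts: it misses every integer gridline on the z-axis; one x-axis crossing is at x = -1.
The integer polynomial consistent with all of this is the stated p.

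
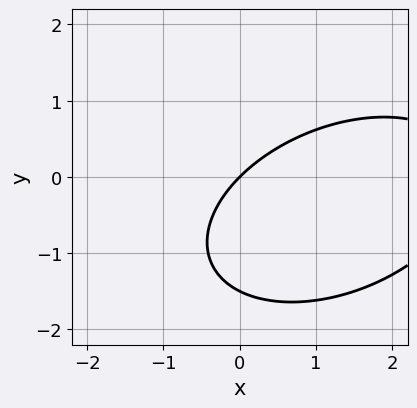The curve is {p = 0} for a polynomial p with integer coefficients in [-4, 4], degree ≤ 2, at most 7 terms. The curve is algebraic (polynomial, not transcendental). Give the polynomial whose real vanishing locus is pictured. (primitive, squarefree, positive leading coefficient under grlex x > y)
x^2 - x*y + 2*y^2 - 3*x + 3*y

(a) The degree is 2 — the shape is more complex than any degree-1 curve.
(b) Against the integer gridlines: it crosses the x-axis at the gridline x = 0; it meets the y-axis at y = 0 (among the integer gridlines).
(c) These observations pin down the coefficients.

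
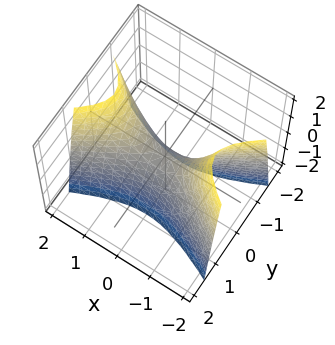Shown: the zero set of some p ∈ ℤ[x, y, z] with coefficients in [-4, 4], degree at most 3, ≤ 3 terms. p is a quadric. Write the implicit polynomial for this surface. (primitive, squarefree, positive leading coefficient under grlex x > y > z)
x^2 - 3*y^2 - z

1. Degree: a hyperbolic paraboloid; a quadric, so deg p = 2.
2. Symmetries: the x ↦ −x reflection is a symmetry, so x appears only in even powers; it's symmetric under y → −y, forcing even powers of y.
3. Observable constraints: it meets the x-axis at x = 0 (among the integer gridlines); it meets the y-axis at y = 0 (among the integer gridlines).
4. Fitting integer coefficients to these (and the overall shape) gives p.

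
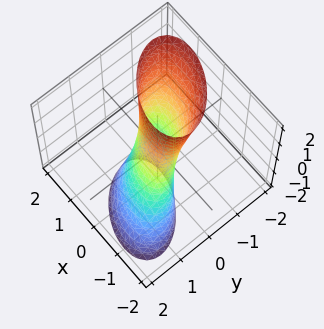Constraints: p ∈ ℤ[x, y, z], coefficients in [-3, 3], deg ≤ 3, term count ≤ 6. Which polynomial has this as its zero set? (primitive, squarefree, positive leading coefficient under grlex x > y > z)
First, the degree is 2 — a generic line meets the surface in up to 2 points.
Then, checking where it meets the axes: it misses every integer gridline on the z-axis.
Finally, fitting integer coefficients to these (and the overall shape) gives p.

2*x^2 + 2*x*y + 3*y^2 + 2*y*z - 1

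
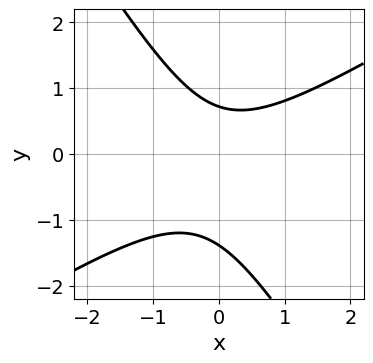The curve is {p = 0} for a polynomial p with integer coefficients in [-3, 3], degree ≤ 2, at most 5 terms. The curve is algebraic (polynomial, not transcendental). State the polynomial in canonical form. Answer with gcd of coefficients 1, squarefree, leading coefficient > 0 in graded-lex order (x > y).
3*x^2 - 3*x*y - 3*y^2 - 2*y + 3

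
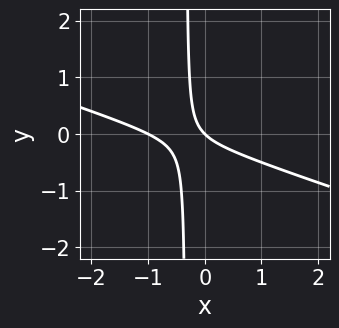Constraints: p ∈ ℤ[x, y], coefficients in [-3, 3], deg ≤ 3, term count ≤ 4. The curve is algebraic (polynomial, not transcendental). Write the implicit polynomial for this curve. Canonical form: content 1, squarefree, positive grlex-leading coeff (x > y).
x^2 + 3*x*y + x + y

(a) The degree is 2 — a generic line meets the curve in up to 2 points.
(b) From the axis intercepts and sections: it meets the y-axis at y = 0 (among the integer gridlines); among the integer gridlines, it crosses the x-axis at x ∈ {-1, 0}.
(c) Solving for integer coefficients yields p as stated.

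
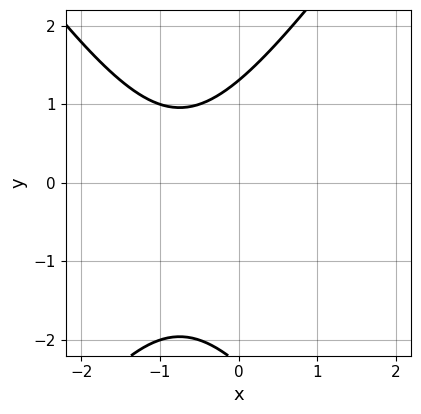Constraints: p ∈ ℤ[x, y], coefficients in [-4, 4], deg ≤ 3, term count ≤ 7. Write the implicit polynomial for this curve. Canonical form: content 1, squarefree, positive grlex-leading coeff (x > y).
2*x^2 - y^2 + 3*x - y + 3

First, the degree is 2 — no degree-1 curve has this shape.
Next, against the integer gridlines: it misses every integer gridline on the x-axis.
Finally, together with the visible shape, these determine p as stated.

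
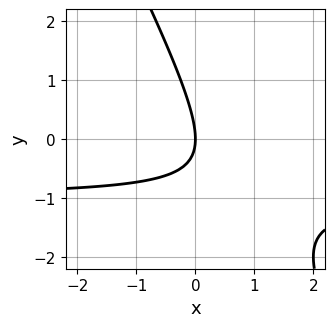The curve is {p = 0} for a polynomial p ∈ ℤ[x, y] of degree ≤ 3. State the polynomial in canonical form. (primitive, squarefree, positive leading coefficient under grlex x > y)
2*x*y + y^2 + 2*x

First, the degree is 2 — no degree-1 curve has this shape.
Next, from the axis intercepts and sections: it meets the x-axis at x = 0 (among the integer gridlines); it crosses the y-axis at the gridline y = 0.
Finally, together with the visible shape, these determine p as stated.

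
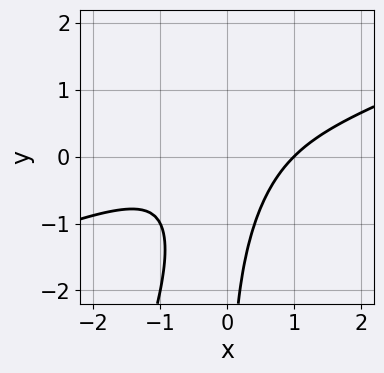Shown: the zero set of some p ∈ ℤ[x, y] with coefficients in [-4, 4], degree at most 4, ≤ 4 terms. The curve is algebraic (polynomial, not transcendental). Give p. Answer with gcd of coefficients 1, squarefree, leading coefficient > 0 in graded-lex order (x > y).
x^3 - 3*x^2*y + x*y^2 - 1

(a) The degree is 3 — no degree-2 curve has this shape.
(b) Observable constraints: the curve avoids every integer y-axis point in the box; it crosses the x-axis at the gridline x = 1.
(c) Matching integer coefficients to the picture gives p.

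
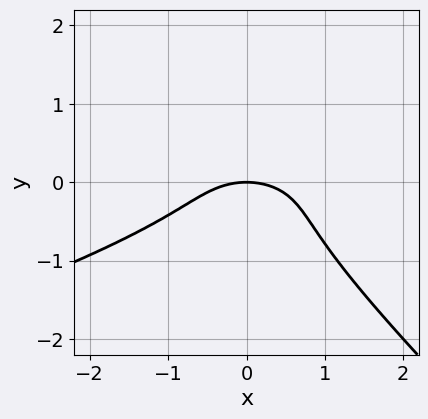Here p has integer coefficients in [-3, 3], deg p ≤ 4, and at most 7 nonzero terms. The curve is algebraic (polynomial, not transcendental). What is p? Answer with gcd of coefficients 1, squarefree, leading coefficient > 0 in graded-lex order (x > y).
(a) deg p = 3. A generic line meets the curve in up to 3 points.
(b) Reading off the gridlines: it meets the y-axis at y = 0 (among the integer gridlines); one x-axis crossing is at x = 0.
(c) Putting this together gives p.

x^2*y - 2*x*y^2 - 3*y^3 - x^2 - 2*y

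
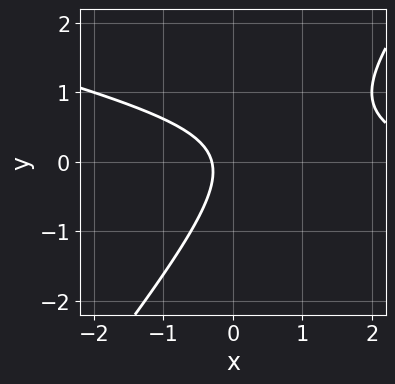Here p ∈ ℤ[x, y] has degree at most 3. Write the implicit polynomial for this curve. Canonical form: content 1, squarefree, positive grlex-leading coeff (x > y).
x^2 + 3*x*y - 3*y^2 - 3*x - 1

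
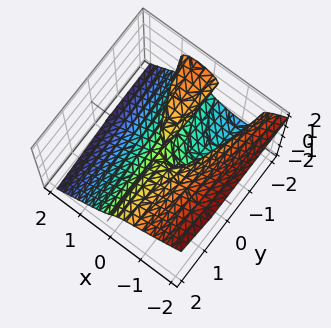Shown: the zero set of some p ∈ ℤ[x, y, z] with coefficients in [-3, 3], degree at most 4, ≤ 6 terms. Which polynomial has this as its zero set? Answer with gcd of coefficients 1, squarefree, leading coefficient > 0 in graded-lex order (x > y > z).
1. Degree: the shape is more complex than any degree-2 surface, so deg p = 3.
2. From the visible intercepts: it crosses the x-axis at the gridline x = 0; one z-axis crossing is at z = 0.
3. These observations pin down the coefficients.

3*x^3 + 3*z^3 + 2*x^2 + 2*x*y + y*z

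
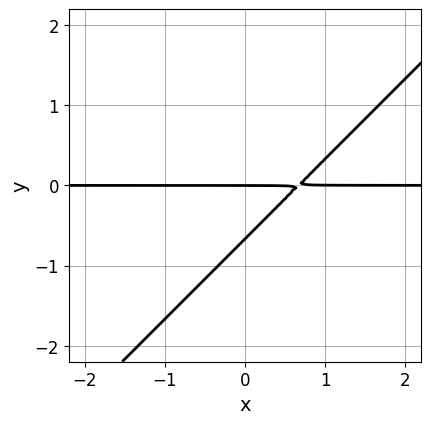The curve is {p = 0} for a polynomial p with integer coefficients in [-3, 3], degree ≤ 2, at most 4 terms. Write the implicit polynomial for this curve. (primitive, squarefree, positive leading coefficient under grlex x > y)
3*x*y - 3*y^2 - 2*y

First, deg p = 2.
Then, reading off the gridlines: every point of the x-axis in the box is on the curve; it meets the y-axis at y = 0 (among the integer gridlines).
Finally, together with the visible shape, these determine p as stated.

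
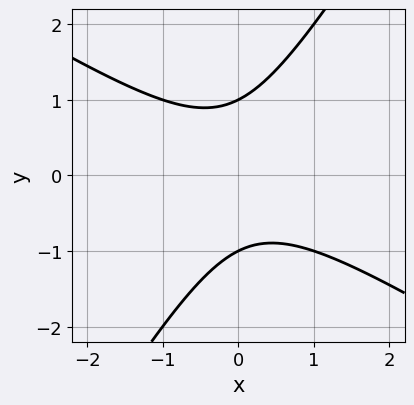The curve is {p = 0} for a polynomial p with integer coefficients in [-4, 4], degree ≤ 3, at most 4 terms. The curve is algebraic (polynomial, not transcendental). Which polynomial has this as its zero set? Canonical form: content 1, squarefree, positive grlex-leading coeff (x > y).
x^2 + x*y - y^2 + 1

The degree is 2 — the shape is more complex than any degree-1 curve.
From the axis intercepts and sections: no x-intercept at any integer in the box; among the integer gridlines, it crosses the y-axis at y ∈ {-1, 1}.
The integer polynomial consistent with all of this is the stated p.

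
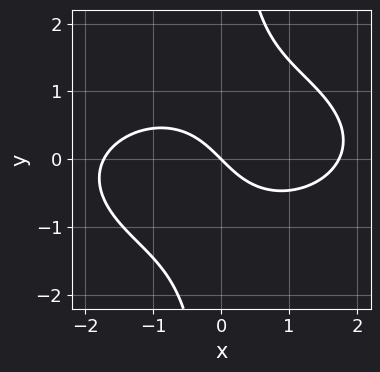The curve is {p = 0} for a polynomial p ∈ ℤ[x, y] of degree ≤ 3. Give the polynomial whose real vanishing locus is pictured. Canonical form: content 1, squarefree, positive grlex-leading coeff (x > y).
x^3 + 3*x*y^2 - 3*x - 3*y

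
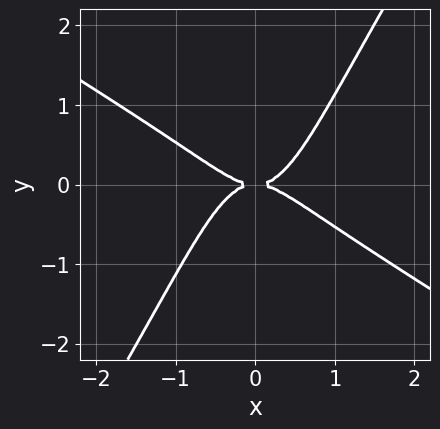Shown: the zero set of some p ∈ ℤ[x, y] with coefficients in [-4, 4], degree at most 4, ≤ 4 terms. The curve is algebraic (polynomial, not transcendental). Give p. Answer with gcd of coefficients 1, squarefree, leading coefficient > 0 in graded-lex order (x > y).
(a) Degree: no degree-3 curve has this shape, so deg p = 4.
(b) Checking where it meets the axes: one x-axis crossing is at x = 0; one y-axis crossing is at y = 0.
(c) Putting this together gives p.

3*x^4 + 3*x^3*y - 3*x^2*y^2 - 2*y^2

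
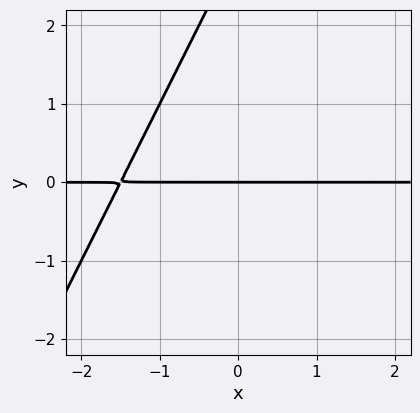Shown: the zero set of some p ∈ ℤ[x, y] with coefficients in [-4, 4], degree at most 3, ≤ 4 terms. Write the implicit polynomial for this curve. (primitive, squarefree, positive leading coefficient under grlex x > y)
deg p = 2. A generic line meets the curve in up to 2 points.
Observable constraints: every point of the x-axis in the box is on the curve; it meets the y-axis at y = 0 (among the integer gridlines).
Assembling these constraints gives the stated polynomial.

2*x*y - y^2 + 3*y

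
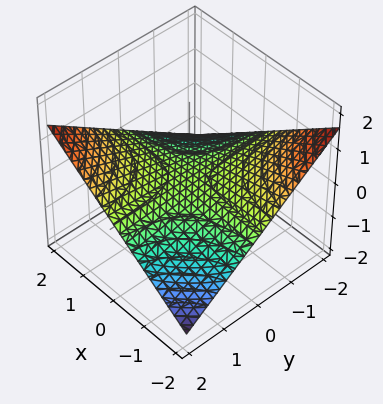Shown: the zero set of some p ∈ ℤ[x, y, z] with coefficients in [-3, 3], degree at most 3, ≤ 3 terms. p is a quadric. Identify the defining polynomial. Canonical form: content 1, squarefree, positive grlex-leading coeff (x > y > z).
x*y - 3*z

(a) Degree: a hyperbolic paraboloid; a quadric, so deg p = 2.
(b) From the visible intercepts: the visible y-axis segment lies entirely on the surface; it crosses the z-axis at the gridline z = 0; every point of the x-axis in the box is on the surface.
(c) The integer polynomial consistent with all of this is the stated p.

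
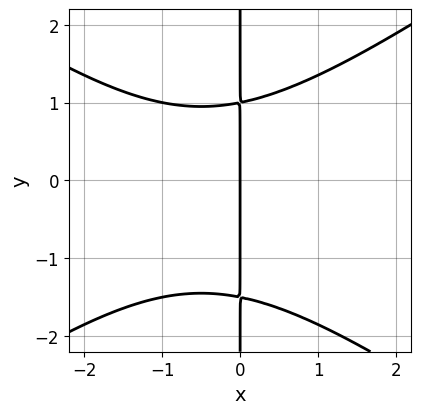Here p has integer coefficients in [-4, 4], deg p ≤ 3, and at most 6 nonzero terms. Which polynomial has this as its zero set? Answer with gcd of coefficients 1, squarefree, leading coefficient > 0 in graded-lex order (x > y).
First, deg p = 3. The shape is more complex than any degree-2 curve.
Next, from the visible intercepts: every point of the y-axis in the box is on the curve; it meets the x-axis at x = 0 (among the integer gridlines).
Finally, these observations pin down the coefficients.

x^3 - 2*x*y^2 + x^2 - x*y + 3*x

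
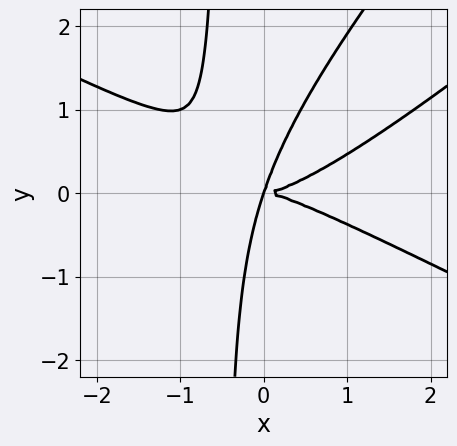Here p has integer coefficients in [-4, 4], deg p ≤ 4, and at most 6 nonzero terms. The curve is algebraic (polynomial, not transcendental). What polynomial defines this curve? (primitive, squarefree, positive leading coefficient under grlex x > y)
x^4 - 3*x^2*y^2 + 2*x*y^3 - 3*x*y^2 + y^3

(a) deg p = 4. A generic line meets the curve in up to 4 points.
(b) Checking where it meets the axes: it crosses the x-axis at the gridline x = 0; it meets the y-axis at y = 0 (among the integer gridlines).
(c) These observations pin down the coefficients.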